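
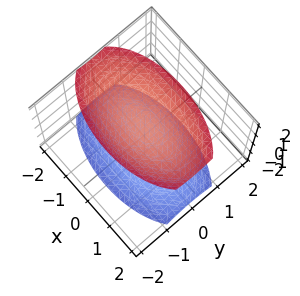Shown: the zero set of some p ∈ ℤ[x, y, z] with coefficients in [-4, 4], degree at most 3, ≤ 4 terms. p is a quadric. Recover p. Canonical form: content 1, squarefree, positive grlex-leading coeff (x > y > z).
1. The picture has 2 separate pieces. They look like related sheets of one shape, so recover p as a whole.
2. Degree: two separate bowl-shaped sheets opening away from each other; a quadric, so deg p = 2.
3. Symmetries: it's symmetric under y → −y, forcing even powers of y; mirror symmetry x ↦ −x ⇒ only even powers of x; the z ↦ −z reflection is a symmetry, so z appears only in even powers.
4. Checking where it meets the axes: it misses every integer gridline on the y-axis; the surface avoids every integer x-axis point in the box.
5. Matching integer coefficients to the picture gives p.

x^2 + 3*y^2 - 2*z^2 + 3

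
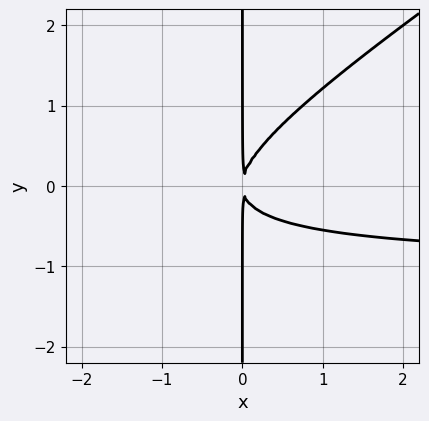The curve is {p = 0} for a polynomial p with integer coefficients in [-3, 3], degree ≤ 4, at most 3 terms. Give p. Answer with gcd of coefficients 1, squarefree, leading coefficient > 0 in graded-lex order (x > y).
(a) The degree is 3 — a generic line meets the curve in up to 3 points.
(b) Against the integer gridlines: the visible y-axis segment lies entirely on the curve.
(c) Fitting integer coefficients to these (and the overall shape) gives p.

2*x^2*y - 3*x*y^2 + 2*x^2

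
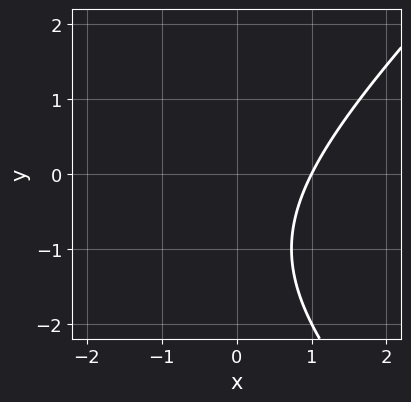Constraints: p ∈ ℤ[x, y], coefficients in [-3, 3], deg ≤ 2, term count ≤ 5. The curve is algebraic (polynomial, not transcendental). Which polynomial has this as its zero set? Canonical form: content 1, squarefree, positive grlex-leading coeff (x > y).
x^2 - y^2 + 2*x - 2*y - 3

(a) deg p = 2. The shape is more complex than any degree-1 curve.
(b) Reading off the gridlines: it misses every integer gridline on the y-axis; it crosses the x-axis at the gridline x = 1.
(c) Fitting integer coefficients to these (and the overall shape) gives p.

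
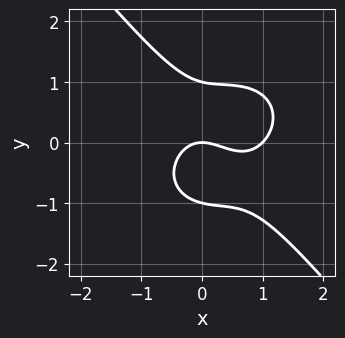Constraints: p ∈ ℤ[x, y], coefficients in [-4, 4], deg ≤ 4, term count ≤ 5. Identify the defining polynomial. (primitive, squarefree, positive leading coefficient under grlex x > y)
2*x^3 + x*y^2 + 2*y^3 - 2*x^2 - 2*y

First, the degree is 3 — the shape is more complex than any degree-2 curve.
Next, observable constraints: the y-axis gridline crossings are at y ∈ {-1, 0, 1}; among the integer gridlines, it crosses the x-axis at x ∈ {0, 1}.
Finally, the integer polynomial consistent with all of this is the stated p.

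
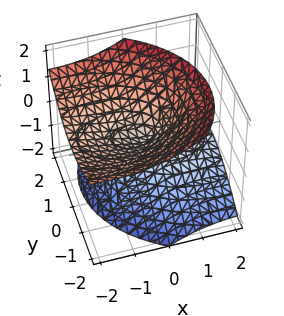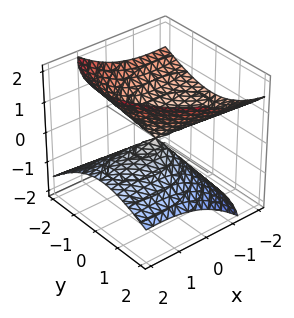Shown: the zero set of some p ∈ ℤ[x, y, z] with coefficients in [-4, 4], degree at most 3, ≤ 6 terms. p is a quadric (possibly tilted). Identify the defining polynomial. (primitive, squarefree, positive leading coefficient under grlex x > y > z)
x^2 + 3*x*z + 2*y^2 + y*z - 3*z^2

(a) I count 2 distinct pieces. They look like related sheets of one shape, so recover p as a whole.
(b) The degree is 2 — the shape is more complex than any degree-1 surface.
(c) Against the integer gridlines: one x-axis crossing is at x = 0; it meets the y-axis at y = 0 (among the integer gridlines); one z-axis crossing is at z = 0.
(d) Matching integer coefficients to the picture gives p.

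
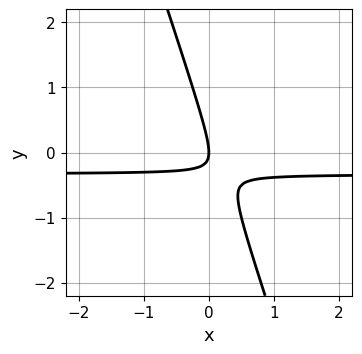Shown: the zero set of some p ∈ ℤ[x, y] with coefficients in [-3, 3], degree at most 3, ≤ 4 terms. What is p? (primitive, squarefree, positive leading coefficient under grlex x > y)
3*x*y + y^2 + x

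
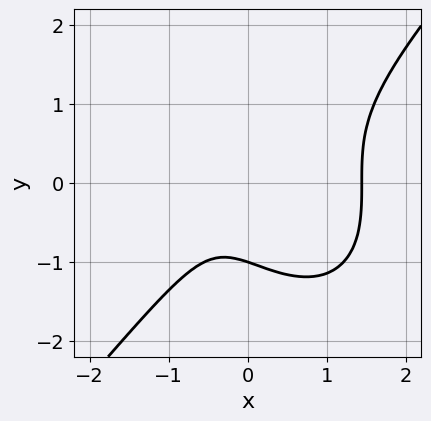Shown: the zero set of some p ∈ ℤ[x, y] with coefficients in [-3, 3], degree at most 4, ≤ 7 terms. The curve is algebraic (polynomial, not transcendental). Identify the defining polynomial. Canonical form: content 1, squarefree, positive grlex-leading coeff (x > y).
3*x^3 - 2*y^3 - 2*x^2 - 2*x - 2

(a) The degree is 3 — a generic line meets the curve in up to 3 points.
(b) Against the integer gridlines: one y-axis crossing is at y = -1.
(c) The integer polynomial consistent with all of this is the stated p.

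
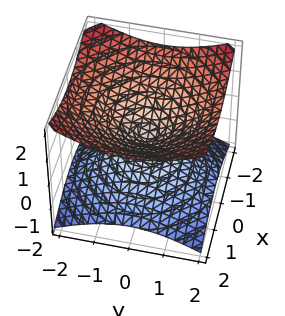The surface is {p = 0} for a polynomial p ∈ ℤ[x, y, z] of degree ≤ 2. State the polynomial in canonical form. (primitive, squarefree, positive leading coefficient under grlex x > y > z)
(a) deg p = 2.
(b) Symmetries: every cross-section ⟂ z is a circle, so x, y appear only via x² + y²; mirror symmetry z ↦ −z ⇒ only even powers of z.
(c) Observable constraints: one x-axis crossing is at x = 0; one z-axis crossing is at z = 0; it meets the y-axis at y = 0 (among the integer gridlines).
(d) Assembling these constraints gives the stated polynomial.

x^2 + y^2 - 2*z^2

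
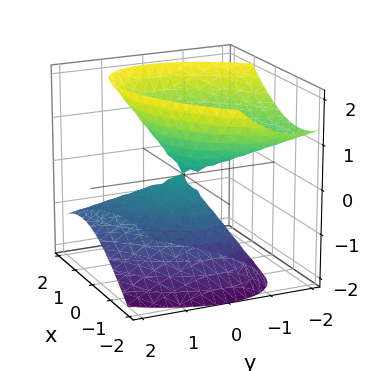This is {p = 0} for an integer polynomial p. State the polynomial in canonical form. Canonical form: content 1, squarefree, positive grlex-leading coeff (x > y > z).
First, there are 2 components.
Then, deg p = 2.
Then, checking where it meets the axes: one z-axis crossing is at z = 0; one y-axis crossing is at y = 0.
Finally, assembling these constraints gives the stated polynomial.

x^2 - x*y + y^2 + y*z - z^2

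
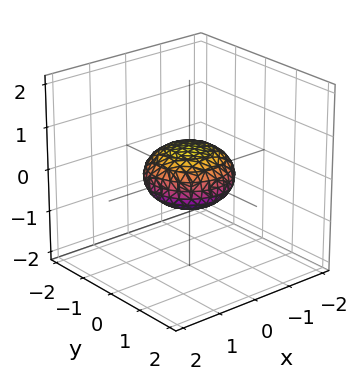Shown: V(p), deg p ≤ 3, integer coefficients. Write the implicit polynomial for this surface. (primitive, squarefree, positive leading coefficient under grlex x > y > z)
x^2 + y^2 + 2*z^2 - 1

The degree is 2 — the shape is more complex than any degree-1 surface.
Symmetries: the z-axis is an axis of rotation, so x and y enter only as x² + y².
From the visible intercepts: a circular section at z = 0 has radius exactly 1; among the integer gridlines, it crosses the x-axis at x ∈ {-1, 1}.
Solving for integer coefficients yields p as stated. Check: (0, -1, 0) on the y-axis lies on the surface, and p(0, -1, 0) = 0. ✓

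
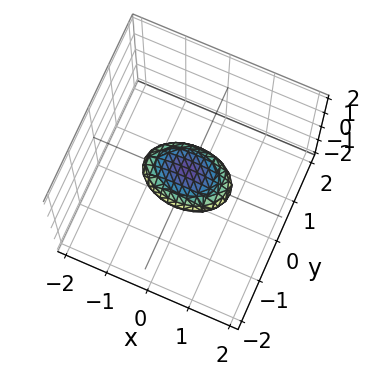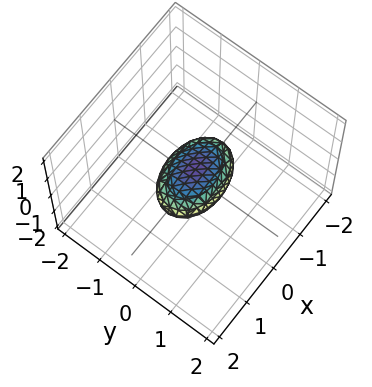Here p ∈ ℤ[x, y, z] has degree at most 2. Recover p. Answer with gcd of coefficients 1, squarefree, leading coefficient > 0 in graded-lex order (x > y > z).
x^2 + 2*y^2 + 3*z^2 - 1

First, deg p = 2.
Then, symmetries: mirror symmetry y ↦ −y ⇒ only even powers of y; mirror symmetry z ↦ −z ⇒ only even powers of z; mirror symmetry x ↦ −x ⇒ only even powers of x.
Next, checking where it meets the axes: among the integer gridlines, it crosses the x-axis at x ∈ {-1, 1}.
Finally, putting this together gives p.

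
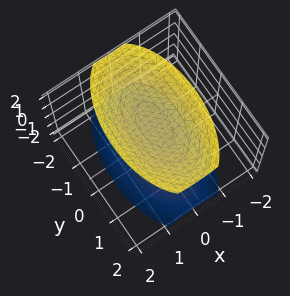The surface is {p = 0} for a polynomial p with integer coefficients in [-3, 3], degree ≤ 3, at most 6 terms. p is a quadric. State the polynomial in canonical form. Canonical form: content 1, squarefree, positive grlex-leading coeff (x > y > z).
First, the picture has 2 separate pieces. Treating them together as one polynomial.
Next, the degree is 2 — two separate bowl-shaped sheets opening away from each other; a quadric.
Next, symmetries: the z ↦ −z reflection is a symmetry, so z appears only in even powers; it's symmetric under x → −x, forcing even powers of x; mirror symmetry y ↦ −y ⇒ only even powers of y.
Next, reading off the gridlines: the surface avoids every integer y-axis point in the box; it misses every integer gridline on the x-axis.
Finally, these observations pin down the coefficients.

3*x^2 + y^2 - 2*z^2 + 3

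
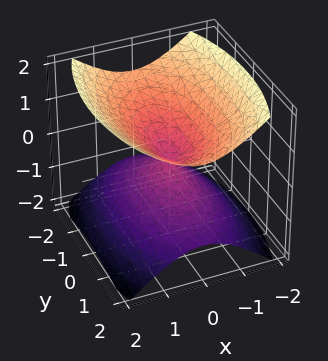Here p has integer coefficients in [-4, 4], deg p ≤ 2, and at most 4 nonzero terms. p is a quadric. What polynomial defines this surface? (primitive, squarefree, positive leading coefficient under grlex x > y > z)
3*x^2 + y^2 - 3*z^2

First, I count 2 distinct pieces. Treating them together as one polynomial.
Next, deg p = 2. A double cone through the origin; a quadric.
Next, symmetries: it's symmetric under y → −y, forcing even powers of y; mirror symmetry z ↦ −z ⇒ only even powers of z; it's symmetric under x → −x, forcing even powers of x.
Then, checking where it meets the axes: it meets the y-axis at y = 0 (among the integer gridlines); it meets the z-axis at z = 0 (among the integer gridlines); it meets the x-axis at x = 0 (among the integer gridlines).
Finally, matching integer coefficients to the picture gives p.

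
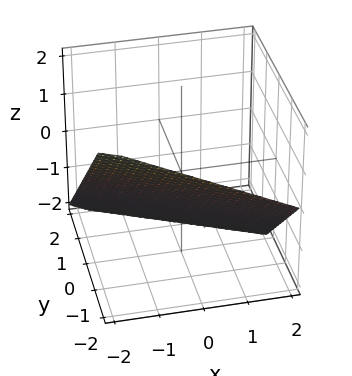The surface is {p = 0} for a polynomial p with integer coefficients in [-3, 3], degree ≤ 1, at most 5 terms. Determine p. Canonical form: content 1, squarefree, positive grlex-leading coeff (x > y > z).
x + 2*y + 2*z + 2

(a) The degree is 1 — every cross-section is a straight line — this is a plane.
(b) From the axis intercepts and sections: it meets the z-axis at z = -1 (among the integer gridlines); one y-axis crossing is at y = -1.
(c) Matching integer coefficients to the picture gives p.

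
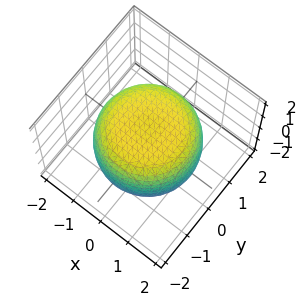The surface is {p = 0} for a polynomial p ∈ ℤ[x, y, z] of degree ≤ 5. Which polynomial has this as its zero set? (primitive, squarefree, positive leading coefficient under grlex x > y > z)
x^4 + 2*x^2*y^2 + y^4 - x^2 - y^2 + 2*z^2 - 3

First, degree: a generic line meets the surface in up to 4 points, so deg p = 4.
Then, symmetries: rotational symmetry about the z-axis ⇒ p depends on x, y only through x² + y².
Next, against the integer gridlines: a circular section at z = 0 has radius between 1 and 2.
Finally, these observations pin down the coefficients.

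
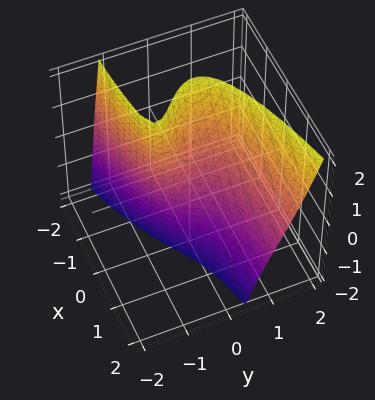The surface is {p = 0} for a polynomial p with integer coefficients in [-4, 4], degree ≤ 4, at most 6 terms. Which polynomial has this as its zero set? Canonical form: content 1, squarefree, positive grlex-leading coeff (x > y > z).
x*y*z - 3*y^3 + 2*y*z + 3*x + z

1. The degree is 3 — the shape is more complex than any degree-2 surface.
2. Observable constraints: it meets the y-axis at y = 0 (among the integer gridlines); it crosses the x-axis at the gridline x = 0.
3. Fitting integer coefficients to these (and the overall shape) gives p.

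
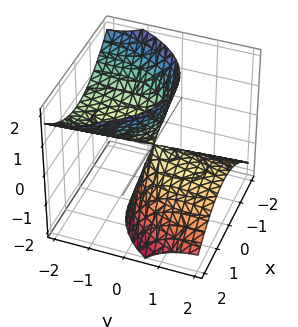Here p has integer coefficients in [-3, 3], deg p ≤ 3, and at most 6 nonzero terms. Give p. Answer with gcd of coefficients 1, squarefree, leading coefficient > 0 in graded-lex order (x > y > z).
2*x^2 + y^2 + 3*y*z - z^2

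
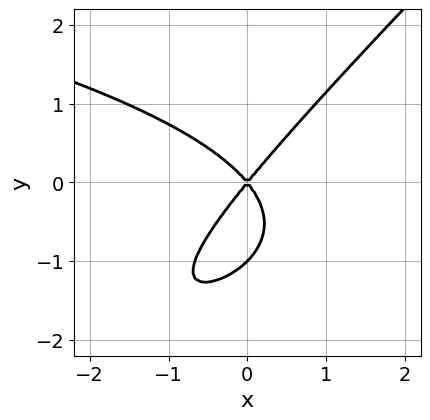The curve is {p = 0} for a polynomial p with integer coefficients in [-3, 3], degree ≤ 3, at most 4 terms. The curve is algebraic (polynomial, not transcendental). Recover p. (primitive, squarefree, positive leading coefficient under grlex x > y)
2*x*y^2 - 2*y^3 + 3*x^2 - 2*y^2

1. Degree: the shape is more complex than any degree-2 curve, so deg p = 3.
2. From the visible intercepts: among the integer gridlines, it crosses the y-axis at y ∈ {-1, 0}; it meets the x-axis at x = 0 (among the integer gridlines).
3. Fitting integer coefficients to these (and the overall shape) gives p.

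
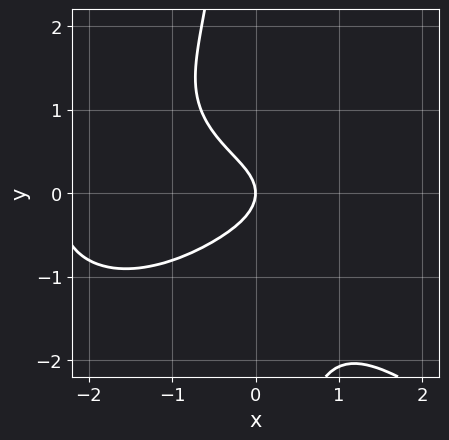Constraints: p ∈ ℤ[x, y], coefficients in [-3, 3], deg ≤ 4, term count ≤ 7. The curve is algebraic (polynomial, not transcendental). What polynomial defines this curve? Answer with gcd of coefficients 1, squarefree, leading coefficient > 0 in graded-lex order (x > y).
First, deg p = 4.
Next, from the visible intercepts: one y-axis crossing is at y = 0; one x-axis crossing is at x = 0.
Finally, fitting integer coefficients to these (and the overall shape) gives p.

x^4 + 2*x*y^3 + 2*x^3 + 3*y^2 + 2*x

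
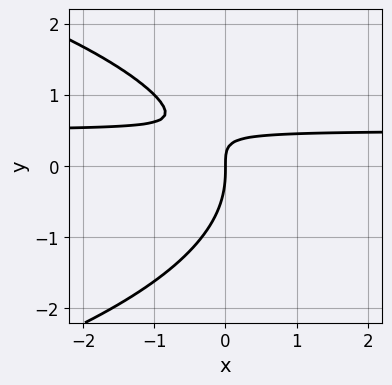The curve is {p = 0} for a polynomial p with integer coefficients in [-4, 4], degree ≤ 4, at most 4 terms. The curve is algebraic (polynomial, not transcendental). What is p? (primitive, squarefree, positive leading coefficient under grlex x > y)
y^3 + 2*x*y - x

1. deg p = 3.
2. Reading off the gridlines: it crosses the x-axis at the gridline x = 0; it crosses the y-axis at the gridline y = 0.
3. Fitting integer coefficients to these (and the overall shape) gives p.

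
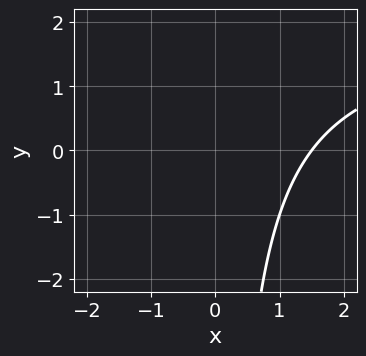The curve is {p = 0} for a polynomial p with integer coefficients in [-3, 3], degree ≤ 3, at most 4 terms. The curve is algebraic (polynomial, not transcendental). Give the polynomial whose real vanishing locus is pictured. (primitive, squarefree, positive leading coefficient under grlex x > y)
x*y - 2*x + 3

Degree: no degree-1 curve has this shape, so deg p = 2.
From the visible intercepts: the curve avoids every integer y-axis point in the box.
Assembling these constraints gives the stated polynomial.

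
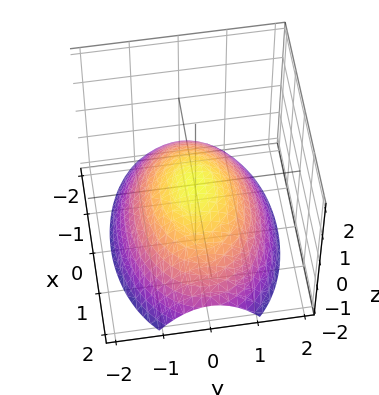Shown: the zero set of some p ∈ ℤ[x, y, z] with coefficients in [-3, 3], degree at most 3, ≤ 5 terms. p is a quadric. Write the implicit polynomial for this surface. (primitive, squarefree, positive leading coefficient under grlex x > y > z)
1. The degree is 2 — a single bowl opening along one axis; a quadric.
2. Symmetries: it's symmetric under y → −y, forcing even powers of y; the x ↦ −x reflection is a symmetry, so x appears only in even powers.
3. Checking where it meets the axes: it meets the z-axis at z = 0 (among the integer gridlines); one y-axis crossing is at y = 0; it crosses the x-axis at the gridline x = 0.
4. These observations pin down the coefficients.

x^2 + 2*y^2 + 3*z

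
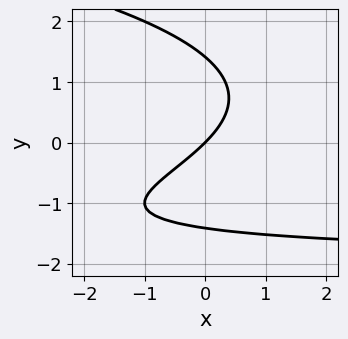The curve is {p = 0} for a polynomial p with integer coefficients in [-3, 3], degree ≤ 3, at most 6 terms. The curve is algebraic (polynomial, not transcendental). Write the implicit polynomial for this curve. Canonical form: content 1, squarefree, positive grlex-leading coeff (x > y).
y^3 + x*y + 2*x - 2*y

deg p = 3. A generic line meets the curve in up to 3 points.
Checking where it meets the axes: it crosses the x-axis at the gridline x = 0; one y-axis crossing is at y = 0.
Matching integer coefficients to the picture gives p.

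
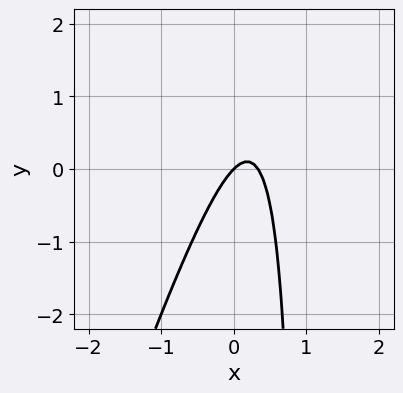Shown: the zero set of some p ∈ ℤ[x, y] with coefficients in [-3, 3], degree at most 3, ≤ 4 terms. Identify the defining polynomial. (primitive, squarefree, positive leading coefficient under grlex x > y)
3*x^2 - x*y - x + y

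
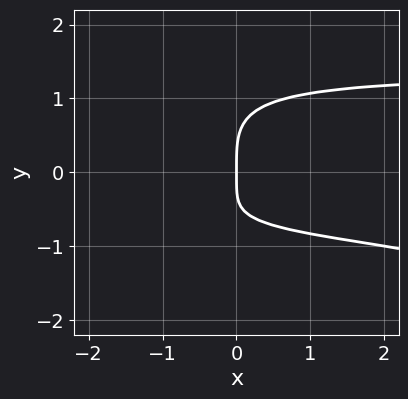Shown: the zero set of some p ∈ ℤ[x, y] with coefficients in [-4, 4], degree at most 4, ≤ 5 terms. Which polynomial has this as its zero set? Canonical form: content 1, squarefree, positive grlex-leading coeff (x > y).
2*x*y^3 + 2*y^4 + x*y^2 - 3*x*y - 3*x

First, deg p = 4. No degree-3 curve has this shape.
Next, against the integer gridlines: it crosses the y-axis at the gridline y = 0; it meets the x-axis at x = 0 (among the integer gridlines).
Finally, putting this together gives p.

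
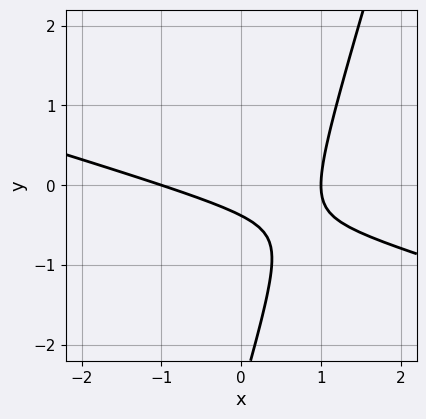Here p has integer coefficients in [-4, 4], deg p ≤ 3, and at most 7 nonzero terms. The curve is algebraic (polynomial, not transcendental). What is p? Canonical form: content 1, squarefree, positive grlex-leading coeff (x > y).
x^2 + 3*x*y - y^2 - 3*y - 1

First, the degree is 2 — no degree-1 curve has this shape.
Next, reading off the gridlines: the x-axis gridline crossings are at x ∈ {-1, 1}.
Finally, together with the visible shape, these determine p as stated.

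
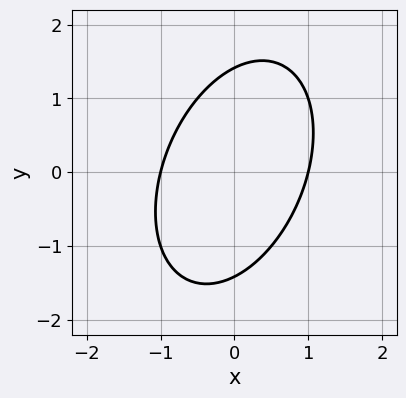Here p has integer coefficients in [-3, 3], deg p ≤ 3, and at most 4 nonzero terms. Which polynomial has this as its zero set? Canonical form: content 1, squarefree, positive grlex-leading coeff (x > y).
2*x^2 - x*y + y^2 - 2

(a) The degree is 2 — no degree-1 curve has this shape.
(b) From the axis intercepts and sections: the x-axis gridline crossings are at x ∈ {-1, 1}.
(c) Together with the visible shape, these determine p as stated.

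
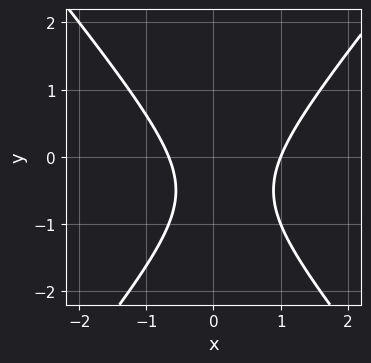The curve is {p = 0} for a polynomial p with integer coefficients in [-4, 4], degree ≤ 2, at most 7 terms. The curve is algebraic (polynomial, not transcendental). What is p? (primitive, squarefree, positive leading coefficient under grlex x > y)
1. Degree: a generic line meets the curve in up to 2 points, so deg p = 2.
2. Reading off the gridlines: no y-intercept at any integer in the box; one x-axis crossing is at x = 1.
3. Assembling these constraints gives the stated polynomial.

3*x^2 - 2*y^2 - x - 2*y - 2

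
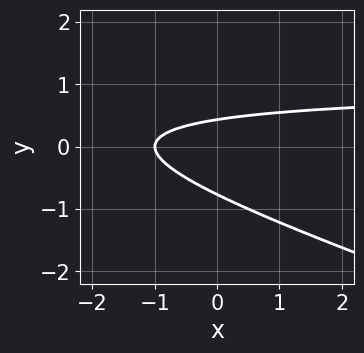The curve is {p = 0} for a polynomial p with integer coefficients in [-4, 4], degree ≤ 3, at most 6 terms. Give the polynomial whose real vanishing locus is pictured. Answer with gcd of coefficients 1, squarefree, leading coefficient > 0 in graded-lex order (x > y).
Degree: a generic line meets the curve in up to 2 points, so deg p = 2.
From the axis intercepts and sections: it crosses the x-axis at the gridline x = -1.
Together with the visible shape, these determine p as stated.

x*y + 3*y^2 - x + y - 1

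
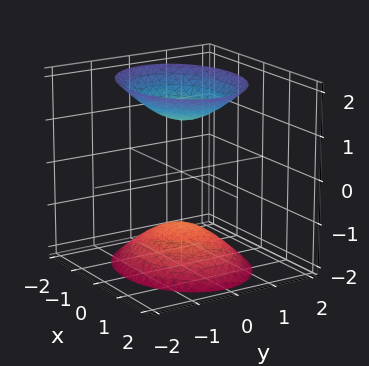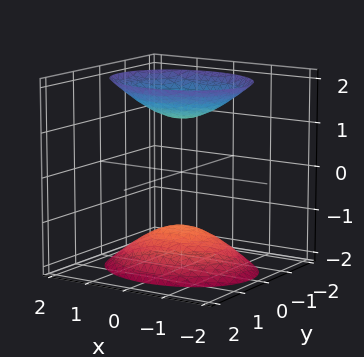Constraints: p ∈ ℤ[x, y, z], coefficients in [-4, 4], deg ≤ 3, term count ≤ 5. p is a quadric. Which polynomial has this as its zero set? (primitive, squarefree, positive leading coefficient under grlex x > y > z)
(a) There are 2 components.
(b) The degree is 2 — two sheets facing apart; a quadric.
(c) Symmetries: mirror symmetry x ↦ −x ⇒ only even powers of x; the z ↦ −z reflection is a symmetry, so z appears only in even powers; it's symmetric under y → −y, forcing even powers of y.
(d) From the axis intercepts and sections: no y-intercept at any integer in the box; it misses every integer gridline on the x-axis.
(e) Fitting integer coefficients to these (and the overall shape) gives p.

2*x^2 + 3*y^2 - 2*z^2 + 3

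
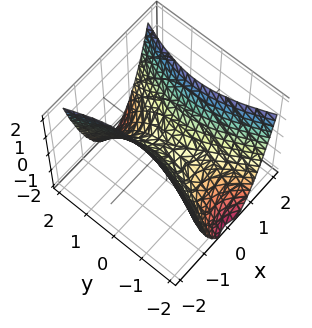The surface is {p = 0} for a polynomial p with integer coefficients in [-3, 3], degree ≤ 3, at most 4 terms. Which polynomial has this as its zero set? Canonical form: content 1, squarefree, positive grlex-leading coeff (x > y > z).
First, degree: a hyperbolic paraboloid; a quadric, so deg p = 2.
Then, symmetries: the y ↦ −y reflection is a symmetry, so y appears only in even powers; mirror symmetry x ↦ −x ⇒ only even powers of x.
Then, from the axis intercepts and sections: one y-axis crossing is at y = 0; one z-axis crossing is at z = 0; it crosses the x-axis at the gridline x = 0.
Finally, putting this together gives p.

3*x^2 - y^2 - 2*z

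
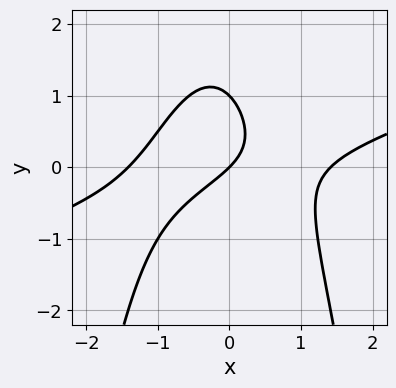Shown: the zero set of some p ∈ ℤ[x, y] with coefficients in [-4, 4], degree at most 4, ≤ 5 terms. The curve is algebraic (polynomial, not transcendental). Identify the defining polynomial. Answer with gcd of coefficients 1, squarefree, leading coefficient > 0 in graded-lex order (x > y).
x^3 - 3*x^2*y - 2*y^2 - 2*x + 2*y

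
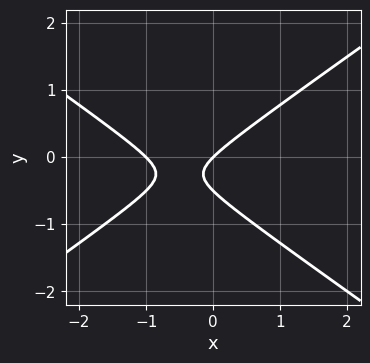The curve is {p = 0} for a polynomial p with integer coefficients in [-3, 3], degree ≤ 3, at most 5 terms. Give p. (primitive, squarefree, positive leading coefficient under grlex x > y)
1. The degree is 2 — no degree-1 curve has this shape.
2. Reading off the gridlines: it meets the y-axis at y = 0 (among the integer gridlines); the x-axis gridline crossings are at x ∈ {-1, 0}.
3. These observations pin down the coefficients.

x^2 - 2*y^2 + x - y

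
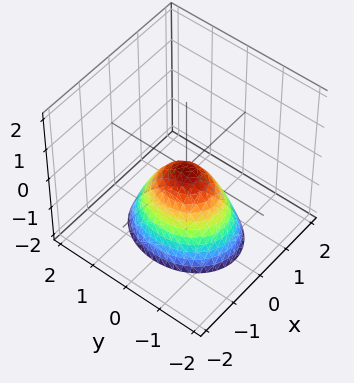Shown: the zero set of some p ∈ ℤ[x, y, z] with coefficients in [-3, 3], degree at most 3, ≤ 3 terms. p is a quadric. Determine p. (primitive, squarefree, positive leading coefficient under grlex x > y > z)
3*x^2 + 2*y^2 + 2*z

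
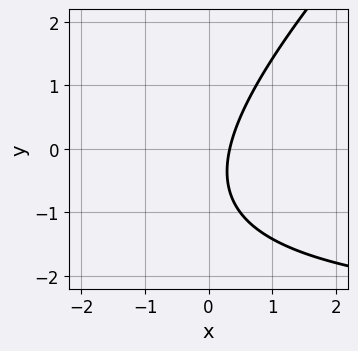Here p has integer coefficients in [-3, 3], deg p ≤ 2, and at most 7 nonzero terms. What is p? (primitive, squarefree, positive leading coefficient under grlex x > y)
x*y - y^2 + 3*x - y - 1

First, degree: a generic line meets the curve in up to 2 points, so deg p = 2.
Next, observable constraints: it misses every integer gridline on the y-axis.
Finally, the integer polynomial consistent with all of this is the stated p.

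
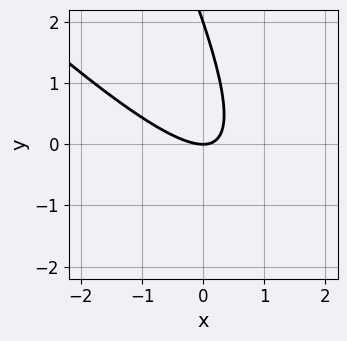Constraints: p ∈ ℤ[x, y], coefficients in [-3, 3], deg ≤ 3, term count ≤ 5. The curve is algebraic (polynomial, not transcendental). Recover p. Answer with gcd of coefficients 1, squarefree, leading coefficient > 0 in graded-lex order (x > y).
2*x^2 + 3*x*y + y^2 - 2*y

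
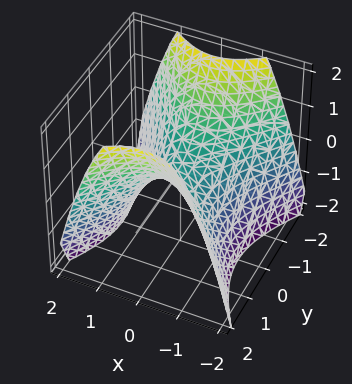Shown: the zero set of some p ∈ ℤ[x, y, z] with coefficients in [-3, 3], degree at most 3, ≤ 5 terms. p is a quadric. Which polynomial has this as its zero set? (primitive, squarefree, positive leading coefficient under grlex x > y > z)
3*x^2 - 2*y^2 + 3*z

First, deg p = 2. A saddle surface; a quadric.
Then, symmetries: it's symmetric under x → −x, forcing even powers of x; the y ↦ −y reflection is a symmetry, so y appears only in even powers.
Then, reading off the gridlines: it meets the x-axis at x = 0 (among the integer gridlines); one y-axis crossing is at y = 0.
Finally, matching integer coefficients to the picture gives p.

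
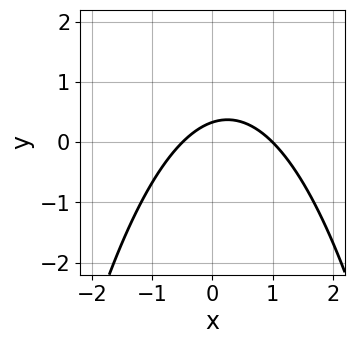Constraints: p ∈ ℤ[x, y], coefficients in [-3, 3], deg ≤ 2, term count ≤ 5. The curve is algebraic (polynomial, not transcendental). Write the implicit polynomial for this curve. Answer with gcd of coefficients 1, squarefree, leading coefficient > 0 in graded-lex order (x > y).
2*x^2 - x + 3*y - 1

First, the degree is 2 — no degree-1 curve has this shape.
Then, reading off the gridlines: it crosses the x-axis at the gridline x = 1.
Finally, solving for integer coefficients yields p as stated.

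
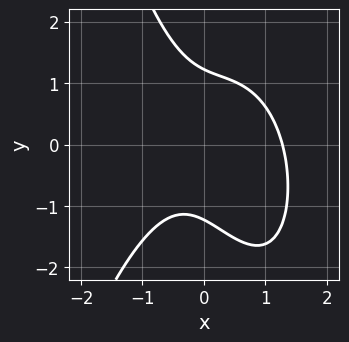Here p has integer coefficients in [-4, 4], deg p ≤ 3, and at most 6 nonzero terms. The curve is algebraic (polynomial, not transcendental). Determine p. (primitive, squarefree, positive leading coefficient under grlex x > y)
3*x^3 - 2*x^2 + 2*x*y + 2*y^2 - 3

(a) deg p = 3. No degree-2 curve has this shape.
(b) The integer polynomial consistent with all of this is the stated p.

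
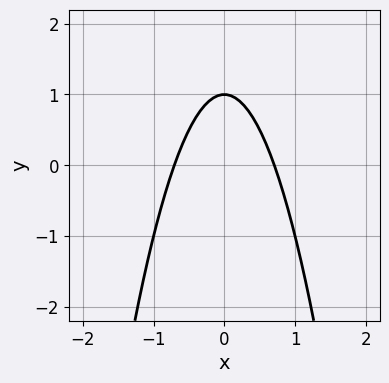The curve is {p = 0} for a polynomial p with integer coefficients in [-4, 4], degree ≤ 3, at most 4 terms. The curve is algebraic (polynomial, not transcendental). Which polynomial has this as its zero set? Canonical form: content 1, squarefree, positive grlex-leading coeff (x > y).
1. deg p = 2.
2. Symmetries: it's symmetric under x → −x, forcing even powers of x.
3. Checking where it meets the axes: it crosses the y-axis at the gridline y = 1.
4. The integer polynomial consistent with all of this is the stated p.

2*x^2 + y - 1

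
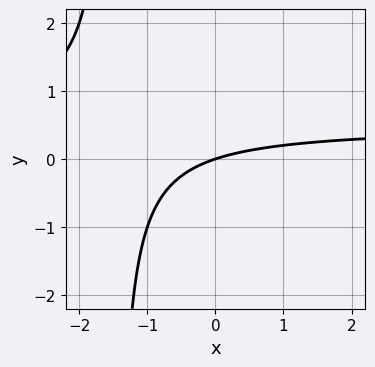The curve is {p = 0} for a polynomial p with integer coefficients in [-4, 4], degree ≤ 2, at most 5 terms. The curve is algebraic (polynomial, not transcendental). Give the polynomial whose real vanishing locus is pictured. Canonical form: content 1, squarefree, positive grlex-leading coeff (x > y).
Degree: no degree-1 curve has this shape, so deg p = 2.
From the axis intercepts and sections: it meets the y-axis at y = 0 (among the integer gridlines); it meets the x-axis at x = 0 (among the integer gridlines).
Solving for integer coefficients yields p as stated.

2*x*y - x + 3*y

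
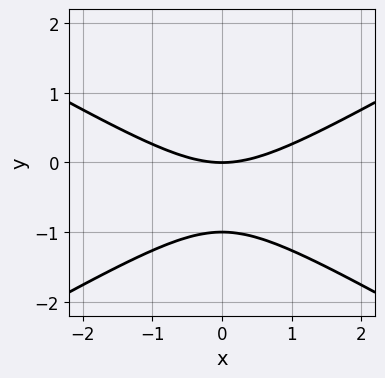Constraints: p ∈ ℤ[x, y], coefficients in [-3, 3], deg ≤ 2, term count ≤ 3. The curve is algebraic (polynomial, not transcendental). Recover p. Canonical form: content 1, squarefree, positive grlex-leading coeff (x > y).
x^2 - 3*y^2 - 3*y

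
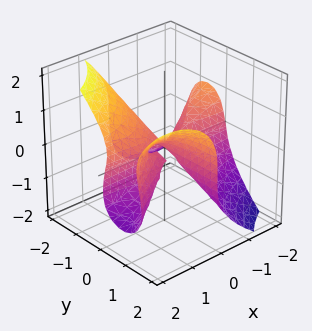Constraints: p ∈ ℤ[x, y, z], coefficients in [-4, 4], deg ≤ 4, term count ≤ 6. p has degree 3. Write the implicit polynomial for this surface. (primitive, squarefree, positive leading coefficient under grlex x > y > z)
(a) The degree is 3 — a generic line meets the surface in up to 3 points.
(b) From the axis intercepts and sections: the visible x-axis segment lies entirely on the surface; it crosses the z-axis at the gridline z = 0.
(c) Assembling these constraints gives the stated polynomial. Check: (0, 2, 0) on the y-axis lies on the surface, and p(0, 2, 0) = 0. ✓

2*x^2*y - 3*x*y^2 + 2*z^3 - x*z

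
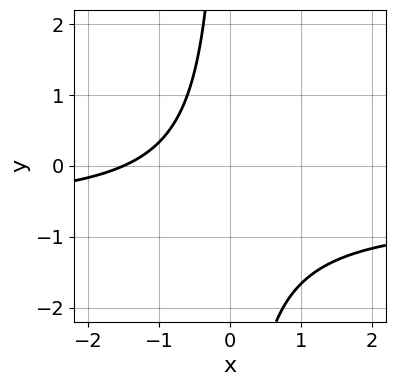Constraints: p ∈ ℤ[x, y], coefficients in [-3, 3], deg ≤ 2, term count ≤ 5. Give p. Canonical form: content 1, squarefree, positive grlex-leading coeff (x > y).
3*x*y + 2*x + 3

1. deg p = 2.
2. From the visible intercepts: the curve avoids every integer y-axis point in the box.
3. These observations pin down the coefficients.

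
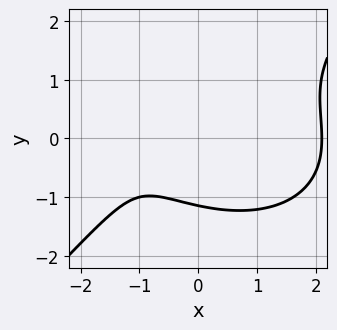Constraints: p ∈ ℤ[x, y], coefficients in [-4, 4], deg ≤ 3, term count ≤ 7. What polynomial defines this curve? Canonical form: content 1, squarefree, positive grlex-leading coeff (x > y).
deg p = 3.
From the axis intercepts and sections: it misses every integer gridline on the x-axis.
Together with the visible shape, these determine p as stated.

x^3 + x*y^2 - 2*y^3 - 3*x - 3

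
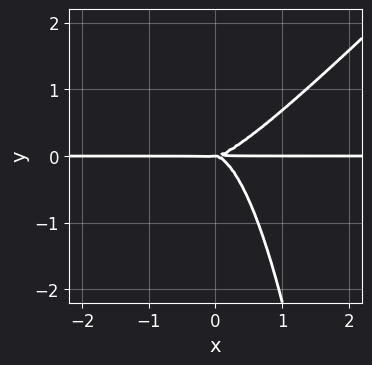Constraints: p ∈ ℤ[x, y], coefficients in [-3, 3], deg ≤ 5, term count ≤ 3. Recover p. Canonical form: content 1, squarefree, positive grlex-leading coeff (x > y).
3*x^3*y - 3*x^2*y^2 - 2*y^3

(a) deg p = 4. A generic line meets the curve in up to 4 points.
(b) From the axis intercepts and sections: the visible x-axis segment lies entirely on the curve; it crosses the y-axis at the gridline y = 0.
(c) Solving for integer coefficients yields p as stated.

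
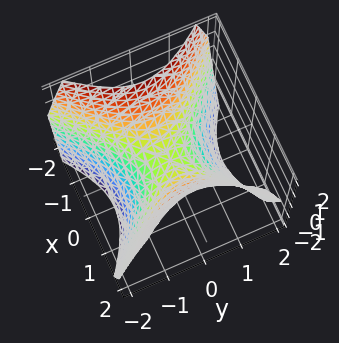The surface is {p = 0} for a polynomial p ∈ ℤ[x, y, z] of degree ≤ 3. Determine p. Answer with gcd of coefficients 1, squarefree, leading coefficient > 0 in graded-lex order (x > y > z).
1. deg p = 2. A saddle surface; a quadric.
2. Symmetries: it's symmetric under y → −y, forcing even powers of y; mirror symmetry x ↦ −x ⇒ only even powers of x.
3. From the visible intercepts: it meets the y-axis at y = 0 (among the integer gridlines); it meets the z-axis at z = 0 (among the integer gridlines).
4. These observations pin down the coefficients.

x^2 - y^2 - z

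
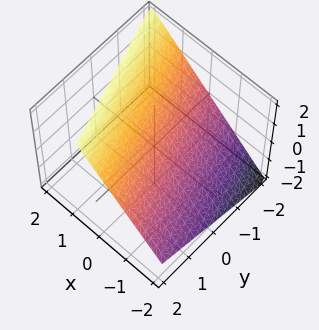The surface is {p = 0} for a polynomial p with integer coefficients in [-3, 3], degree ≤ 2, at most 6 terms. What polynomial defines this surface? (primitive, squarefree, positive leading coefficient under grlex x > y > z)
First, the degree is 1 — every cross-section is a straight line — this is a plane.
Next, observable constraints: one y-axis crossing is at y = -2.
Finally, fitting integer coefficients to these (and the overall shape) gives p.

3*x + y - 3*z + 2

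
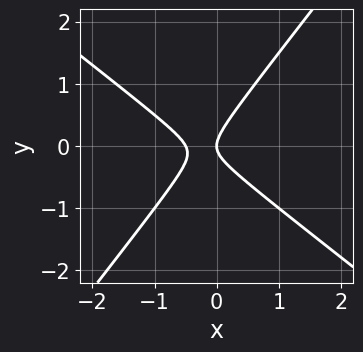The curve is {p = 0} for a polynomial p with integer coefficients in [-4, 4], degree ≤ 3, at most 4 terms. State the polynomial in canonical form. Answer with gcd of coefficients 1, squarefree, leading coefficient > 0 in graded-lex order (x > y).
1. Degree: the shape is more complex than any degree-1 curve, so deg p = 2.
2. Against the integer gridlines: one y-axis crossing is at y = 0; it meets the x-axis at x = 0 (among the integer gridlines).
3. These observations pin down the coefficients.

2*x^2 + x*y - 2*y^2 + x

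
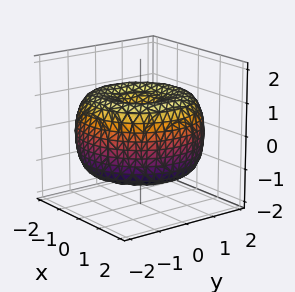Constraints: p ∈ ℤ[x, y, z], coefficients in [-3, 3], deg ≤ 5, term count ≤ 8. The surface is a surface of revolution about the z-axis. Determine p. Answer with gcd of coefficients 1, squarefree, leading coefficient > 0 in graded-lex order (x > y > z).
(a) deg p = 4. No degree-3 surface has this shape.
(b) Symmetries: the z-axis is an axis of rotation, so x and y enter only as x² + y².
(c) Observable constraints: a circular section at z = 1 has radius between 0 and 1.
(d) Matching integer coefficients to the picture gives p.

x^4 + 2*x^2*y^2 + y^4 - 3*x^2 - 3*y^2 + 3*z^2 - 2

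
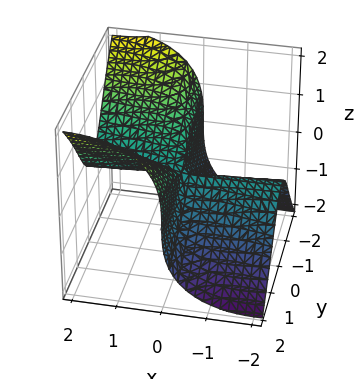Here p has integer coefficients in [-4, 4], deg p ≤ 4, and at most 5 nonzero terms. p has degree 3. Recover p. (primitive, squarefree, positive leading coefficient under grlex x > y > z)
x^2*z - 2*x*y^2 + z^3

The degree is 3 — no degree-2 surface has this shape.
From the visible intercepts: the visible y-axis segment lies entirely on the surface; the visible x-axis segment lies entirely on the surface; one z-axis crossing is at z = 0.
The integer polynomial consistent with all of this is the stated p.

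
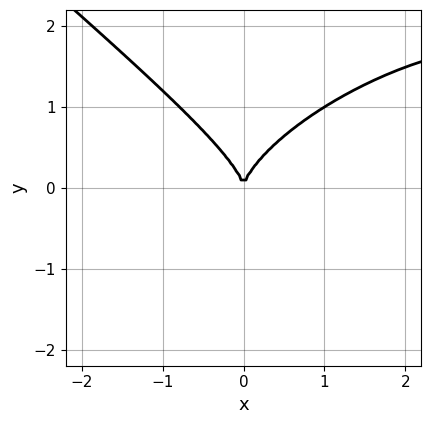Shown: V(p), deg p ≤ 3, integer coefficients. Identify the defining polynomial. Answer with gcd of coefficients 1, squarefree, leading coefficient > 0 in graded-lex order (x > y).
First, the degree is 3 — no degree-2 curve has this shape.
Next, from the axis intercepts and sections: one y-axis crossing is at y = 0; it crosses the x-axis at the gridline x = 0.
Finally, the integer polynomial consistent with all of this is the stated p.

x^3 - x^2*y + 3*y^3 - 3*x^2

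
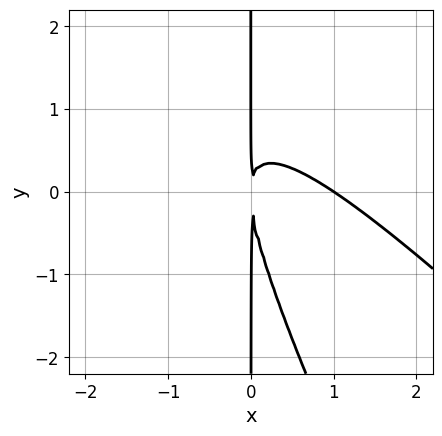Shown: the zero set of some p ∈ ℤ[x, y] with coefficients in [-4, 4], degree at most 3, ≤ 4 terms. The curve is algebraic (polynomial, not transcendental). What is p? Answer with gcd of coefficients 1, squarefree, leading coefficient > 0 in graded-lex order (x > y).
First, the degree is 3 — no degree-2 curve has this shape.
Then, from the axis intercepts and sections: every point of the y-axis in the box is on the curve; it crosses the x-axis at the gridline x = 1.
Finally, assembling these constraints gives the stated polynomial.

2*x^3 + 3*x^2*y + x*y^2 - 2*x^2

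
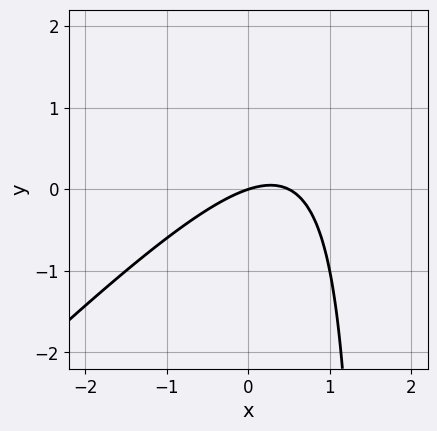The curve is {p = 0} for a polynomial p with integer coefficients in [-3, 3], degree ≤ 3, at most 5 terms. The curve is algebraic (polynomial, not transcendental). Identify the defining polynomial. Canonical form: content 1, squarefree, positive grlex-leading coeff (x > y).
2*x^2 - 2*x*y - x + 3*y

deg p = 2.
Checking where it meets the axes: it crosses the y-axis at the gridline y = 0; one x-axis crossing is at x = 0.
Putting this together gives p.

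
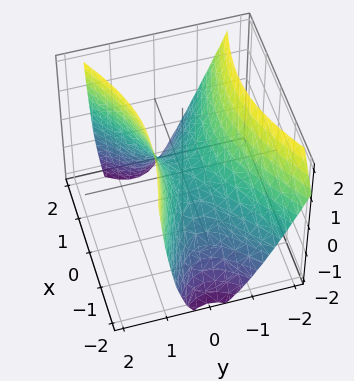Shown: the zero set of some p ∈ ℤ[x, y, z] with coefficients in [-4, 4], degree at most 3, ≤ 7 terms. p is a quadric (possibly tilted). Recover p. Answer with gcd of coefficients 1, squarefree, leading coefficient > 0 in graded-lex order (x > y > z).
(a) The degree is 2 — the shape is more complex than any degree-1 surface.
(b) From the visible intercepts: it meets the z-axis at z = 0 (among the integer gridlines); it crosses the x-axis at the gridline x = 0; one y-axis crossing is at y = 0.
(c) Together with the visible shape, these determine p as stated.

x^2 + x*y - 3*y^2 - y*z + 2*z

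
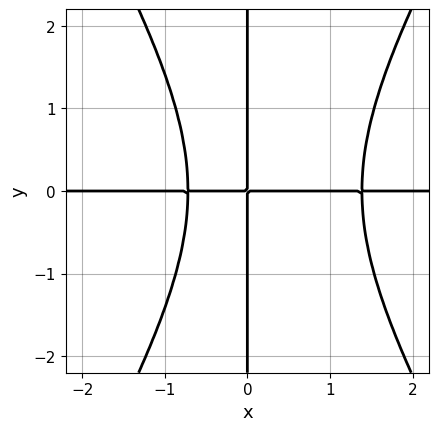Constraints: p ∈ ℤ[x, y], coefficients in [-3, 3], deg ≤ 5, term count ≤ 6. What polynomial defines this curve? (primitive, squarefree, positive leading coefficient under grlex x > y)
First, deg p = 4. A generic line meets the curve in up to 4 points.
Next, checking where it meets the axes: every point of the y-axis in the box is on the curve; every point of the x-axis in the box is on the curve.
Finally, assembling these constraints gives the stated polynomial.

3*x^3*y - x*y^3 - 2*x^2*y - 3*x*y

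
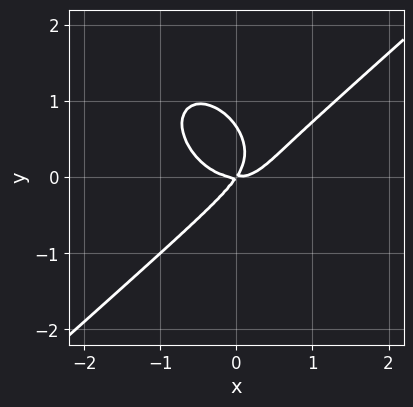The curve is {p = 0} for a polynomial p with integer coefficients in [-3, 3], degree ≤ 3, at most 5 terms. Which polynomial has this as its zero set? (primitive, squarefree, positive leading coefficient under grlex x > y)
3*x^3 - x^2*y - 3*y^3 - 3*x*y + 2*y^2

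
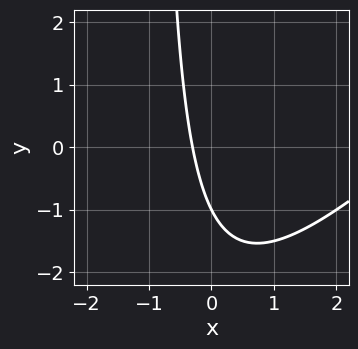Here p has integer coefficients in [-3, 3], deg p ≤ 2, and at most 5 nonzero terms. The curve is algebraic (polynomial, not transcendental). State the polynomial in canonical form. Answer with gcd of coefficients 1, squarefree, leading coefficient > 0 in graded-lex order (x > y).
x^2 - x*y - 3*x - y - 1

Degree: a generic line meets the curve in up to 2 points, so deg p = 2.
Reading off the gridlines: one y-axis crossing is at y = -1.
Fitting integer coefficients to these (and the overall shape) gives p.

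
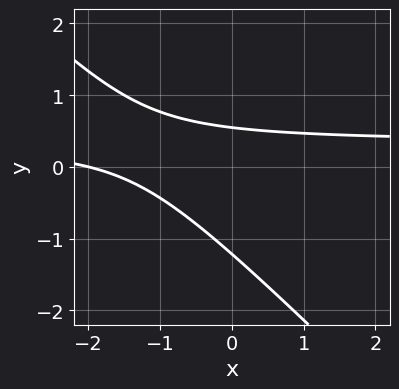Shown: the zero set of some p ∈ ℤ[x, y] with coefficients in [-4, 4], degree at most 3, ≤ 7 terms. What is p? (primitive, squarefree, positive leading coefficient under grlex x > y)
3*x*y + 3*y^2 - x + 2*y - 2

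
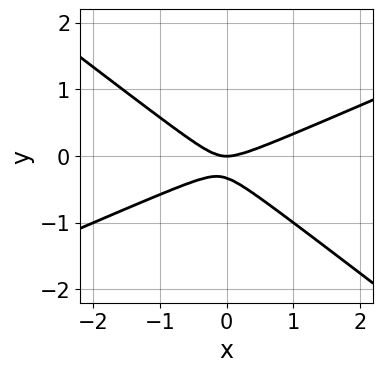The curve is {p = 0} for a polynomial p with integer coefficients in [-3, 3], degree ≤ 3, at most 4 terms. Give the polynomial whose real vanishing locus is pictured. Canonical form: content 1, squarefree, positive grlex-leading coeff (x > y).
First, the degree is 2 — a generic line meets the curve in up to 2 points.
Next, from the axis intercepts and sections: it crosses the x-axis at the gridline x = 0; it crosses the y-axis at the gridline y = 0.
Finally, solving for integer coefficients yields p as stated.

x^2 - x*y - 3*y^2 - y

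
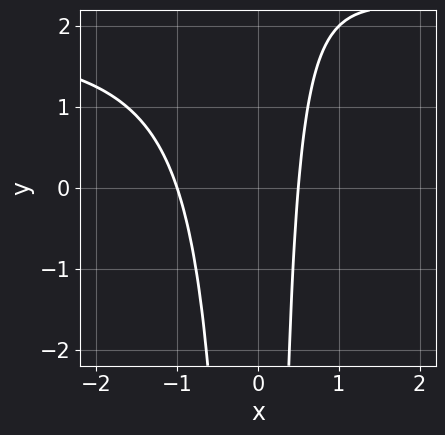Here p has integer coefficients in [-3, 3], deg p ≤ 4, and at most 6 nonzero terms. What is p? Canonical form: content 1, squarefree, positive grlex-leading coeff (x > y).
x^2*y - 2*x^2 - x + 1

1. The degree is 3 — a generic line meets the curve in up to 3 points.
2. Against the integer gridlines: it crosses the x-axis at the gridline x = -1; no y-intercept at any integer in the box.
3. These observations pin down the coefficients.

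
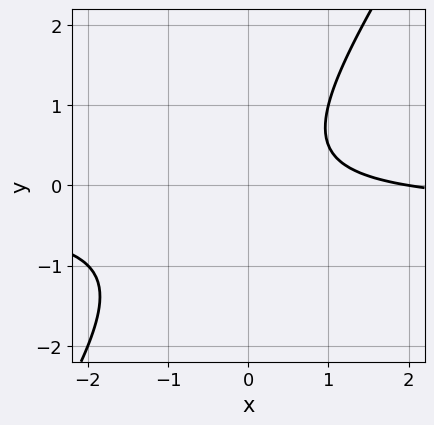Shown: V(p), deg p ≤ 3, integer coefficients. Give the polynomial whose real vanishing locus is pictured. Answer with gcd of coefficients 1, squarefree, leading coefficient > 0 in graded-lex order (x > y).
Degree: the shape is more complex than any degree-1 curve, so deg p = 2.
From the visible intercepts: it meets the x-axis at x = 2 (among the integer gridlines); no y-intercept at any integer in the box.
The integer polynomial consistent with all of this is the stated p.

3*x*y - 2*y^2 + x - 2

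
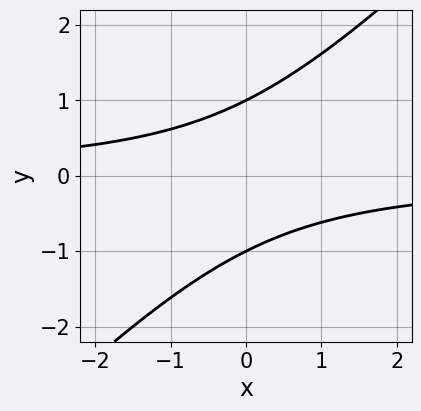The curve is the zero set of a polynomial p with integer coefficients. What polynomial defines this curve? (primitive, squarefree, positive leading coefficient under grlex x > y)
1. Degree: a generic line meets the curve in up to 2 points, so deg p = 2.
2. From the visible intercepts: among the integer gridlines, it crosses the y-axis at y ∈ {-1, 1}; no x-intercept at any integer in the box.
3. The integer polynomial consistent with all of this is the stated p.

x*y - y^2 + 1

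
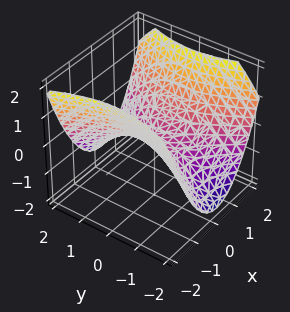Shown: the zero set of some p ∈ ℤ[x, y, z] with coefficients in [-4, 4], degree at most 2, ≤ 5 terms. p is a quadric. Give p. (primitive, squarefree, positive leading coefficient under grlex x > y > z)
2*x^2 - y^2 - 3*z

(a) deg p = 2. A hyperbolic paraboloid; a quadric.
(b) Symmetries: the x ↦ −x reflection is a symmetry, so x appears only in even powers; mirror symmetry y ↦ −y ⇒ only even powers of y.
(c) Checking where it meets the axes: it crosses the z-axis at the gridline z = 0; it crosses the x-axis at the gridline x = 0.
(d) The integer polynomial consistent with all of this is the stated p.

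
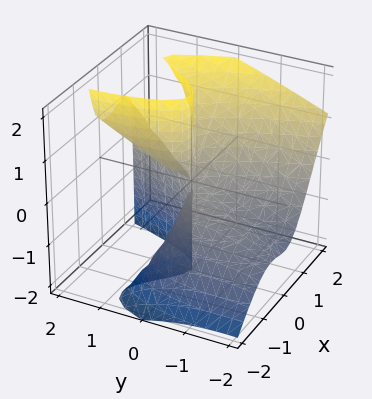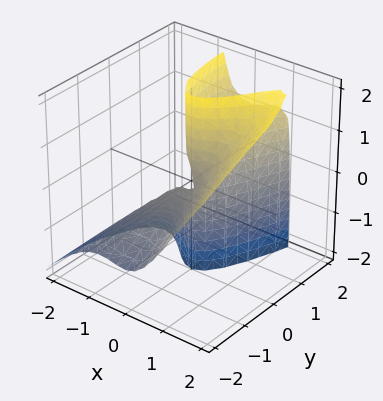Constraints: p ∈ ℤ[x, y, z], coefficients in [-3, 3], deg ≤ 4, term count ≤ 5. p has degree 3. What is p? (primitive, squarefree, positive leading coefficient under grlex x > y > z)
3*x^3 - 3*x^2*z - y^2 + 2*y*z

First, deg p = 3.
Next, from the axis intercepts and sections: it meets the x-axis at x = 0 (among the integer gridlines); every point of the z-axis in the box is on the surface; it meets the y-axis at y = 0 (among the integer gridlines).
Finally, matching integer coefficients to the picture gives p.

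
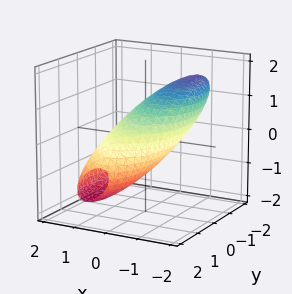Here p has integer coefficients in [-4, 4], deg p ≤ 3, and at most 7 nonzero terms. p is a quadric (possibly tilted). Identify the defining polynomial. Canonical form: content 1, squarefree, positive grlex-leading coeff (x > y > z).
3*x^2 + 3*x*z + y^2 + 2*y*z + 3*z^2 - 3

First, degree: the shape is more complex than any degree-1 surface, so deg p = 2.
Then, from the axis intercepts and sections: among the integer gridlines, it crosses the z-axis at z ∈ {-1, 1}; among the integer gridlines, it crosses the x-axis at x ∈ {-1, 1}.
Finally, solving for integer coefficients yields p as stated.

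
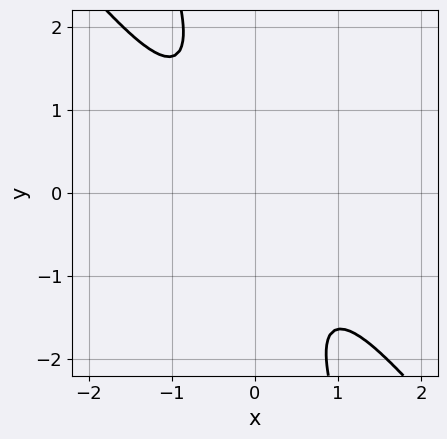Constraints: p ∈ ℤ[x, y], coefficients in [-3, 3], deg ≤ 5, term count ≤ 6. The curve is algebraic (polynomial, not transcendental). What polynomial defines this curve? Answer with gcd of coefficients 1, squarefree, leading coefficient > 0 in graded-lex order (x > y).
3*x^4 + 3*x*y^3 + y^4 + 3

1. Degree: a generic line meets the curve in up to 4 points, so deg p = 4.
2. Reading off the gridlines: it misses every integer gridline on the y-axis; it misses every integer gridline on the x-axis.
3. These observations pin down the coefficients.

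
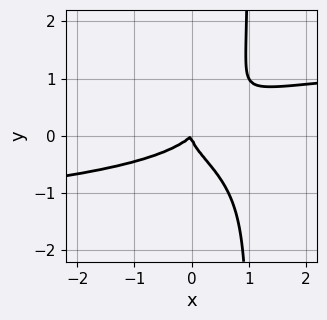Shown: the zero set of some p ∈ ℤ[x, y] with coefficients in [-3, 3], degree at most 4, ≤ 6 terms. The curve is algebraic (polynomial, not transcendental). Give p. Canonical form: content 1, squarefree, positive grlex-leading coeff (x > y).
1. The degree is 4 — the shape is more complex than any degree-3 curve.
2. Against the integer gridlines: it meets the x-axis at x = 0 (among the integer gridlines); one y-axis crossing is at y = 0.
3. Assembling these constraints gives the stated polynomial.

3*x*y^3 - 3*y^3 - x^2 + x*y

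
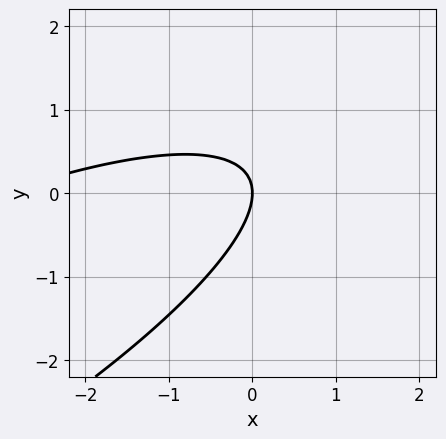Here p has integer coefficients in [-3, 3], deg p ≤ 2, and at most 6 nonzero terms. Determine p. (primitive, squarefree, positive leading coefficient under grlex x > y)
(a) deg p = 2. No degree-1 curve has this shape.
(b) Against the integer gridlines: it meets the x-axis at x = 0 (among the integer gridlines); it meets the y-axis at y = 0 (among the integer gridlines).
(c) Assembling these constraints gives the stated polynomial.

x^2 - 3*x*y + 3*y^2 + 3*x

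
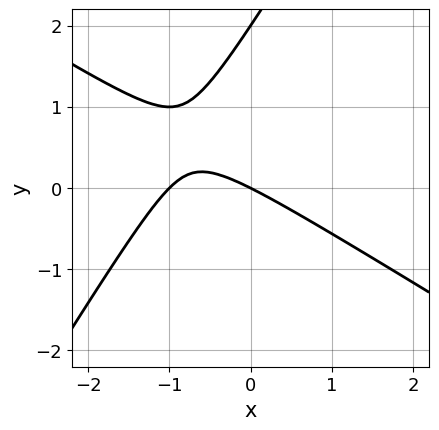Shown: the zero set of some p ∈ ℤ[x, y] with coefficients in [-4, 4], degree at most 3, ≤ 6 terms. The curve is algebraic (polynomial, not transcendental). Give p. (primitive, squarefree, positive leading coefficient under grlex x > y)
x^2 + x*y - y^2 + x + 2*y

(a) The degree is 2 — no degree-1 curve has this shape.
(b) From the visible intercepts: the x-axis gridline crossings are at x ∈ {-1, 0}; the y-axis gridline crossings are at y ∈ {0, 2}.
(c) Putting this together gives p.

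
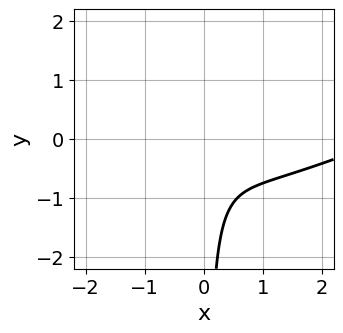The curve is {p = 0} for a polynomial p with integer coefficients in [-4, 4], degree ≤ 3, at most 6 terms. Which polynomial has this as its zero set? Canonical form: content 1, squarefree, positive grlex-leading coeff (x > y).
1. deg p = 3. The shape is more complex than any degree-2 curve.
2. From the visible intercepts: it misses every integer gridline on the y-axis; the curve avoids every integer x-axis point in the box.
3. Together with the visible shape, these determine p as stated.

x^3 - 2*x^2*y - 3*x^2 - 2*x*y - 1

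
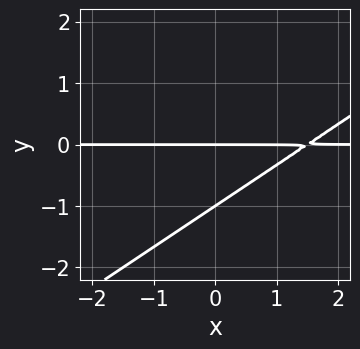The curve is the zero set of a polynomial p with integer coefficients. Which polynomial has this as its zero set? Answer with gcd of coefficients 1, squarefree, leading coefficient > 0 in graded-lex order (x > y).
2*x*y - 3*y^2 - 3*y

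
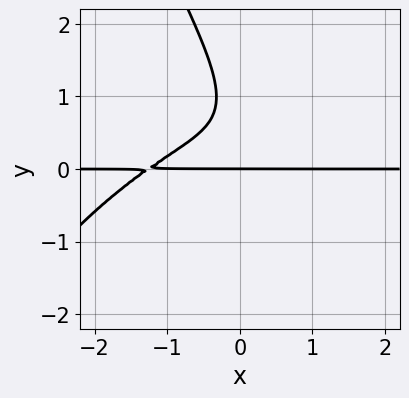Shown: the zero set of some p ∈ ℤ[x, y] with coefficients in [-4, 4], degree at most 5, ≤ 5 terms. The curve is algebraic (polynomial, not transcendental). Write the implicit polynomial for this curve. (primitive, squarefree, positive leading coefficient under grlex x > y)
x^3*y + 3*x*y^2 + 2*y^3 - 3*y^2 + 2*y

First, deg p = 4. No degree-3 curve has this shape.
Then, checking where it meets the axes: it crosses the y-axis at the gridline y = 0; the visible x-axis segment lies entirely on the curve.
Finally, the integer polynomial consistent with all of this is the stated p.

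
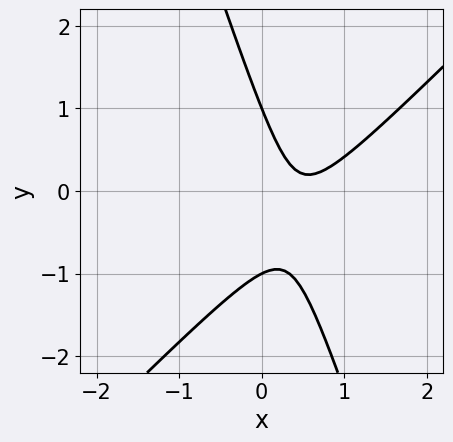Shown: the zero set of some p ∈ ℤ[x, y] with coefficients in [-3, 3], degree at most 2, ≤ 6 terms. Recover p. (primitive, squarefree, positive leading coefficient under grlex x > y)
Degree: a generic line meets the curve in up to 2 points, so deg p = 2.
From the axis intercepts and sections: it misses every integer gridline on the x-axis; among the integer gridlines, it crosses the y-axis at y ∈ {-1, 1}.
Assembling these constraints gives the stated polynomial.

3*x^2 - 2*x*y - y^2 - 3*x + 1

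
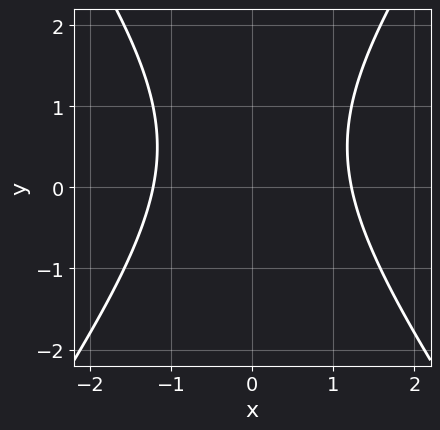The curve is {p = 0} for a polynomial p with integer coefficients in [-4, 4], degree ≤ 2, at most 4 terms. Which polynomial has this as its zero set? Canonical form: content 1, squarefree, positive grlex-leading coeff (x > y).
2*x^2 - y^2 + y - 3

1. Degree: the shape is more complex than any degree-1 curve, so deg p = 2.
2. Symmetries: the x ↦ −x reflection is a symmetry, so x appears only in even powers.
3. Observable constraints: the curve avoids every integer y-axis point in the box.
4. The integer polynomial consistent with all of this is the stated p.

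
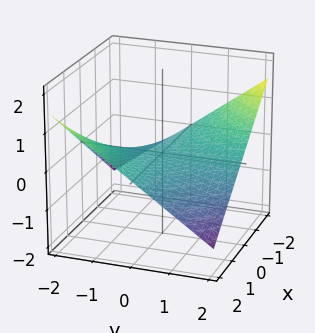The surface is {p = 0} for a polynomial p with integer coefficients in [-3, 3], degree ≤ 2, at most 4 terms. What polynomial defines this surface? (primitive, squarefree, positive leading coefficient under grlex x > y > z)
x*y + 3*z

First, the degree is 2 — a saddle surface; a quadric.
Next, reading off the gridlines: one z-axis crossing is at z = 0; the visible x-axis segment lies entirely on the surface.
Finally, together with the visible shape, these determine p as stated. Check: (0, -2, 0) on the y-axis lies on the surface, and p(0, -2, 0) = 0. ✓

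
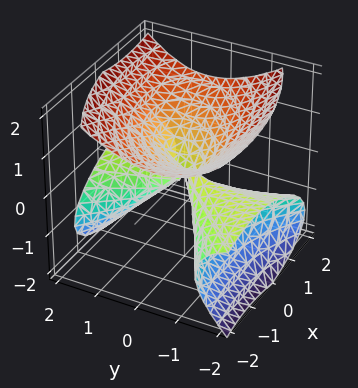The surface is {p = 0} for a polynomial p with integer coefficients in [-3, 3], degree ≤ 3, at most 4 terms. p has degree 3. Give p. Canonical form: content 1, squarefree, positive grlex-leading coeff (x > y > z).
3*y^2*z - 3*z^3 + 2*x^2 - 2*x*y

The degree is 3 — the shape is more complex than any degree-2 surface.
From the axis intercepts and sections: every point of the y-axis in the box is on the surface; one z-axis crossing is at z = 0; one x-axis crossing is at x = 0.
Fitting integer coefficients to these (and the overall shape) gives p.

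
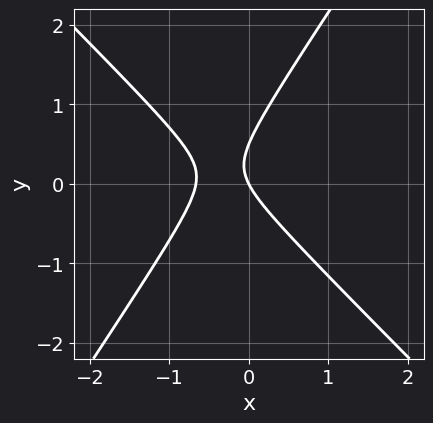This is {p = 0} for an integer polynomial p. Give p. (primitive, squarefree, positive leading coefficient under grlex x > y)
3*x^2 + x*y - 2*y^2 + 2*x + y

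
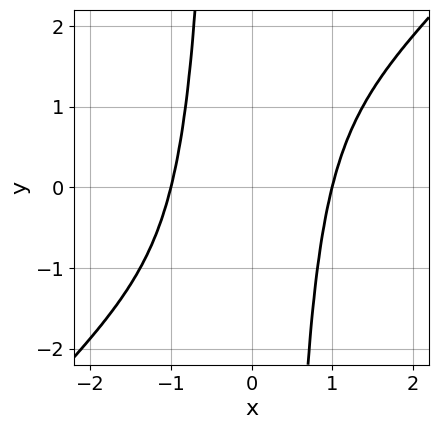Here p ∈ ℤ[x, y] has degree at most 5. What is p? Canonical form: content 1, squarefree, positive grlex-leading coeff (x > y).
x^4 - x^3*y - 1

1. Degree: no degree-3 curve has this shape, so deg p = 4.
2. Reading off the gridlines: it misses every integer gridline on the y-axis; among the integer gridlines, it crosses the x-axis at x ∈ {-1, 1}.
3. Fitting integer coefficients to these (and the overall shape) gives p.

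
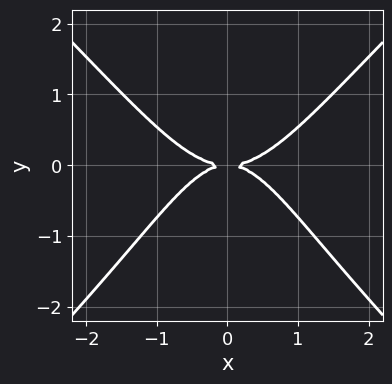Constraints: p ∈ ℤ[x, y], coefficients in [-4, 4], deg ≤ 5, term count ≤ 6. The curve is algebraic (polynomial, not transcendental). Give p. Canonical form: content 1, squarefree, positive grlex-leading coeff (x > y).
Degree: the shape is more complex than any degree-3 curve, so deg p = 4.
Symmetries: it's symmetric under x → −x, forcing even powers of x.
Observable constraints: one y-axis crossing is at y = 0; one x-axis crossing is at x = 0.
Putting this together gives p.

2*x^4 - 2*x^2*y^2 - x^2*y - 3*y^2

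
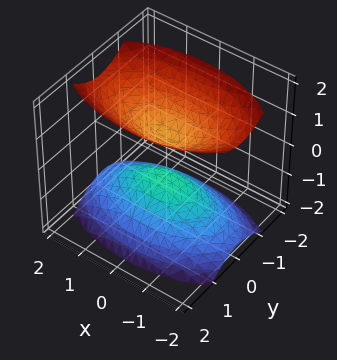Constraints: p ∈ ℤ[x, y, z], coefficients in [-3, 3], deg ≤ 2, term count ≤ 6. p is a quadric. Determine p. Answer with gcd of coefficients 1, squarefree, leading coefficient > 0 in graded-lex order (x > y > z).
x^2 + 3*y^2 - 2*z^2 + 1

1. I count 2 distinct pieces. Treating them together as one polynomial.
2. The degree is 2 — two sheets facing apart; a quadric.
3. Symmetries: mirror symmetry z ↦ −z ⇒ only even powers of z; the y ↦ −y reflection is a symmetry, so y appears only in even powers; it's symmetric under x → −x, forcing even powers of x.
4. From the axis intercepts and sections: the surface avoids every integer y-axis point in the box; the surface avoids every integer x-axis point in the box.
5. Solving for integer coefficients yields p as stated.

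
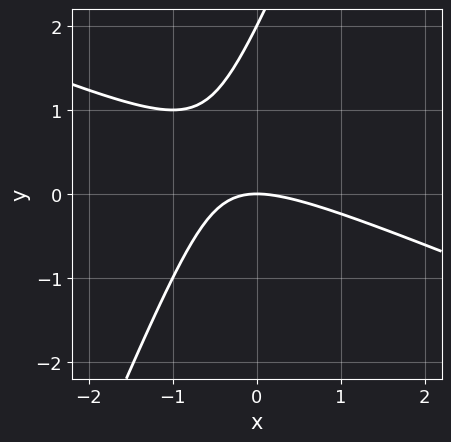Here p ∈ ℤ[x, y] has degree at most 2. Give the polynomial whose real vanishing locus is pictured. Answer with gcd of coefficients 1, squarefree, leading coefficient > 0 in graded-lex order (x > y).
(a) deg p = 2. The shape is more complex than any degree-1 curve.
(b) From the axis intercepts and sections: among the integer gridlines, it crosses the y-axis at y ∈ {0, 2}; one x-axis crossing is at x = 0.
(c) Assembling these constraints gives the stated polynomial.

x^2 + 2*x*y - y^2 + 2*y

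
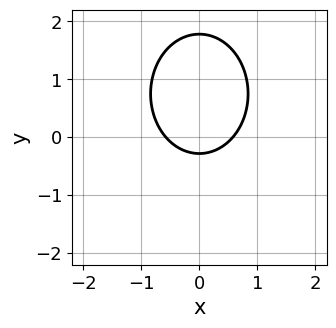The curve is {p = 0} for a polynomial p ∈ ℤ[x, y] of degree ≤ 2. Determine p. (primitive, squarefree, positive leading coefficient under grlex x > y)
(a) Degree: no degree-1 curve has this shape, so deg p = 2.
(b) Symmetries: the x ↦ −x reflection is a symmetry, so x appears only in even powers.
(c) Together with the visible shape, these determine p as stated.

3*x^2 + 2*y^2 - 3*y - 1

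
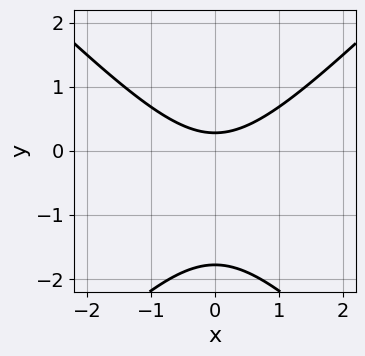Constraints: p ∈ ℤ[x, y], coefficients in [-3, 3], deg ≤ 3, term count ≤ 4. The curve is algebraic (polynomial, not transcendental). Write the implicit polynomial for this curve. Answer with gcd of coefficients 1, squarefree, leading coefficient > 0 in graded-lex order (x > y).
2*x^2 - 2*y^2 - 3*y + 1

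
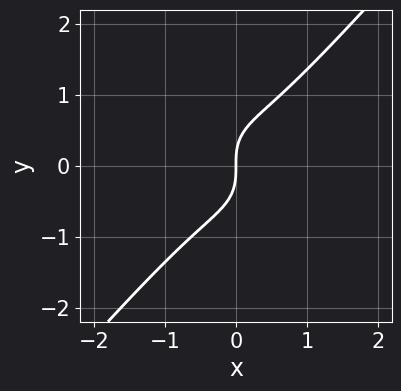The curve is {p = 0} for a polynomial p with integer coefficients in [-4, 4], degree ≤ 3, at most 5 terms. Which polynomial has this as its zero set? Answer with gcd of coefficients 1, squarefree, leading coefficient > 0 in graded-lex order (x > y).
1. Degree: a generic line meets the curve in up to 3 points, so deg p = 3.
2. From the visible intercepts: it meets the y-axis at y = 0 (among the integer gridlines); it meets the x-axis at x = 0 (among the integer gridlines).
3. Together with the visible shape, these determine p as stated.

3*x^3 - 2*y^3 + 2*x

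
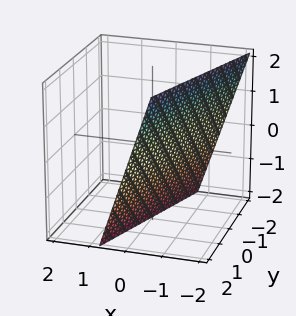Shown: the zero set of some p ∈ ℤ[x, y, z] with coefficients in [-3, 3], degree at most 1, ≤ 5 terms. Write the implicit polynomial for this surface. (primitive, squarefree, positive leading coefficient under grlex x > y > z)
(a) deg p = 1. Every cross-section is a straight line — this is a plane.
(b) Against the integer gridlines: it crosses the y-axis at the gridline y = 2; it crosses the z-axis at the gridline z = -2.
(c) These observations pin down the coefficients.

3*x - y + z + 2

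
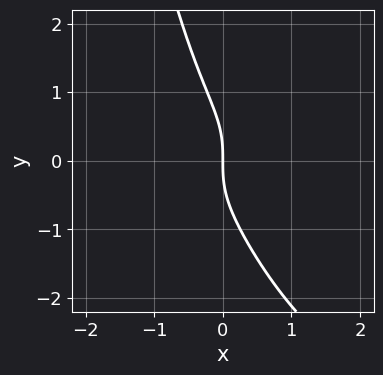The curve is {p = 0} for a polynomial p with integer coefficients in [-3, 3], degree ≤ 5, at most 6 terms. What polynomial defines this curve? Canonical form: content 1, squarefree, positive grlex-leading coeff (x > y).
(a) The degree is 4 — a generic line meets the curve in up to 4 points.
(b) Reading off the gridlines: it crosses the y-axis at the gridline y = 0; it meets the x-axis at x = 0 (among the integer gridlines).
(c) Together with the visible shape, these determine p as stated.

x^2*y^2 - 3*x^3 - 2*x*y^2 - y^3 - 2*x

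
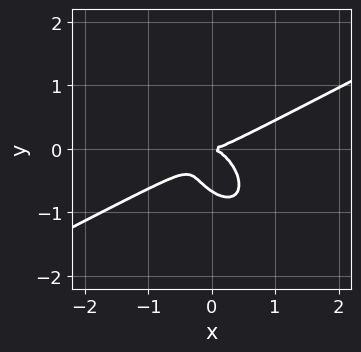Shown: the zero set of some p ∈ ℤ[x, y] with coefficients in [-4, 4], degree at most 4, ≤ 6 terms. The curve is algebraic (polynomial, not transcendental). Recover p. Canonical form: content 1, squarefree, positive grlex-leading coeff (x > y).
Degree: a generic line meets the curve in up to 3 points, so deg p = 3.
From the axis intercepts and sections: one y-axis crossing is at y = 0; it crosses the x-axis at the gridline x = 0.
Assembling these constraints gives the stated polynomial.

2*x^3 - 2*x^2*y - 2*x*y^2 - 3*y^3 - 2*y^2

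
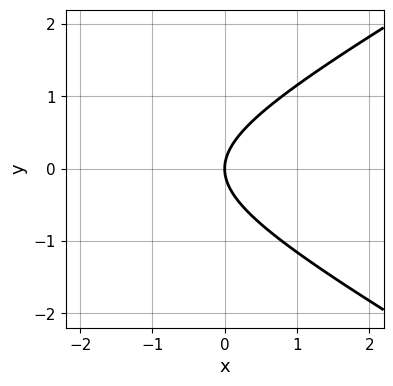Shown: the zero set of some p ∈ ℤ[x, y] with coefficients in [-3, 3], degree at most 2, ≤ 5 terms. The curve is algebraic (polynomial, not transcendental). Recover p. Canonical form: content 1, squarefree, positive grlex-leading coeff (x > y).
x^2 - 3*y^2 + 3*x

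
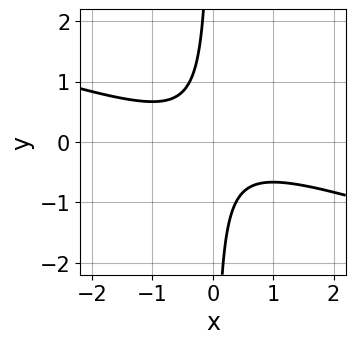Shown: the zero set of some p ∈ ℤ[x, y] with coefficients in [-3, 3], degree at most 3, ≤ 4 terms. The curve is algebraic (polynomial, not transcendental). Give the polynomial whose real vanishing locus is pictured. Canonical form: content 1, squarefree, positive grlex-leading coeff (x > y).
x^2 + 3*x*y + 1

Degree: no degree-1 curve has this shape, so deg p = 2.
From the visible intercepts: no y-intercept at any integer in the box; the curve avoids every integer x-axis point in the box.
Solving for integer coefficients yields p as stated.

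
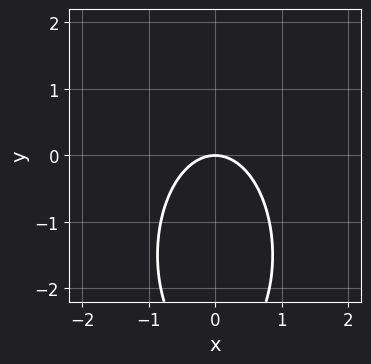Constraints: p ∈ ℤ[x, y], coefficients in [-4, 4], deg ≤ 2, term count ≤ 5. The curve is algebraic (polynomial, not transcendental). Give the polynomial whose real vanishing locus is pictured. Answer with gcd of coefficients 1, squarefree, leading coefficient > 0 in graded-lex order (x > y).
First, the degree is 2 — no degree-1 curve has this shape.
Next, symmetries: the x ↦ −x reflection is a symmetry, so x appears only in even powers.
Then, from the visible intercepts: it crosses the y-axis at the gridline y = 0; it crosses the x-axis at the gridline x = 0.
Finally, solving for integer coefficients yields p as stated.

3*x^2 + y^2 + 3*y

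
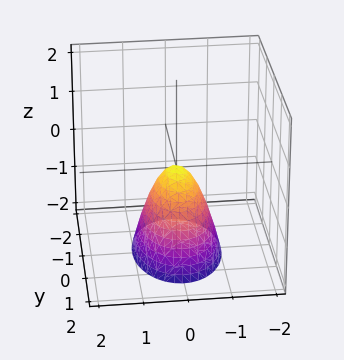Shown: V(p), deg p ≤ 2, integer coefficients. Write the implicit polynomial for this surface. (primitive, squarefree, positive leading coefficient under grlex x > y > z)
(a) The degree is 2 — a paraboloid; a quadric.
(b) Symmetries: the y ↦ −y reflection is a symmetry, so y appears only in even powers; mirror symmetry x ↦ −x ⇒ only even powers of x.
(c) Checking where it meets the axes: it meets the z-axis at z = 0 (among the integer gridlines); it meets the x-axis at x = 0 (among the integer gridlines).
(d) Fitting integer coefficients to these (and the overall shape) gives p.

2*x^2 + y^2 + z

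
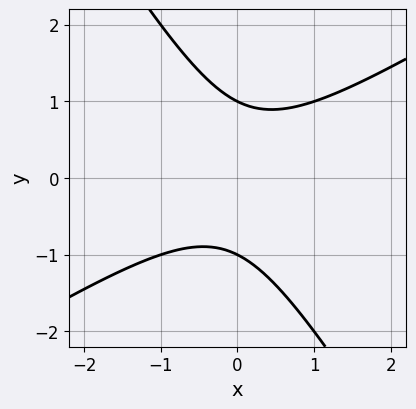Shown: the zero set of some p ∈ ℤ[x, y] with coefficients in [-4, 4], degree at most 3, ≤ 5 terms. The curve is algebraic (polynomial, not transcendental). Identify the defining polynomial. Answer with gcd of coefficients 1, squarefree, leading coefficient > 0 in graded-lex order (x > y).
x^2 - x*y - y^2 + 1

(a) Degree: a generic line meets the curve in up to 2 points, so deg p = 2.
(b) Observable constraints: no x-intercept at any integer in the box; the y-axis gridline crossings are at y ∈ {-1, 1}.
(c) Solving for integer coefficients yields p as stated.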